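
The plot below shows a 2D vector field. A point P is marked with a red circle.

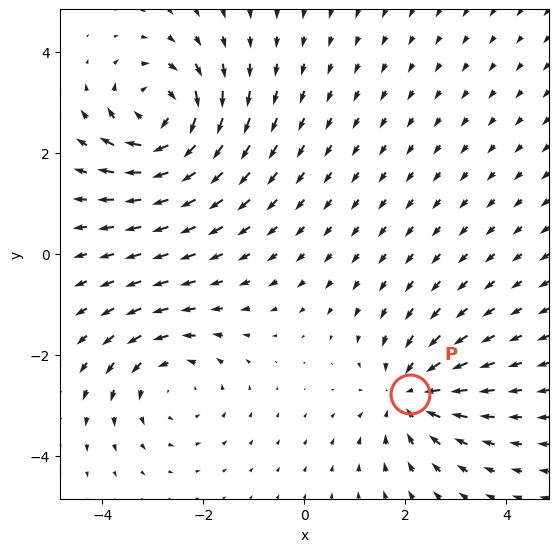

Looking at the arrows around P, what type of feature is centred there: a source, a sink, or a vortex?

At P (2.1, -2.8) the arrows converge inward. Divergence about -3, curl ≈0 — negative divergence with near-zero curl is a sink.

sink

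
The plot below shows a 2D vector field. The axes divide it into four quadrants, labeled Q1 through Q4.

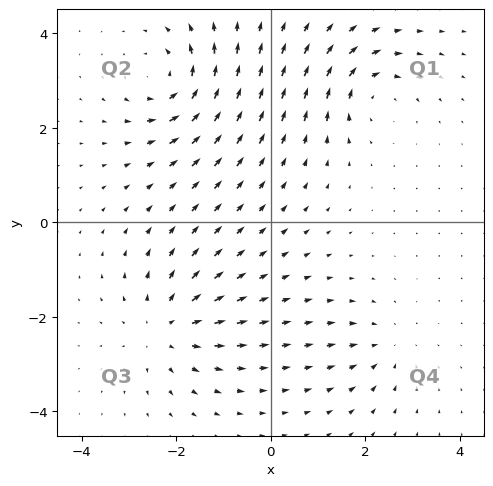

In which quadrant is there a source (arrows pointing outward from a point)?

The source sits at approximately (-2.2, -2.3), which lies in quadrant Q3. The divergence there is about +5, positive as expected for a source.

Q3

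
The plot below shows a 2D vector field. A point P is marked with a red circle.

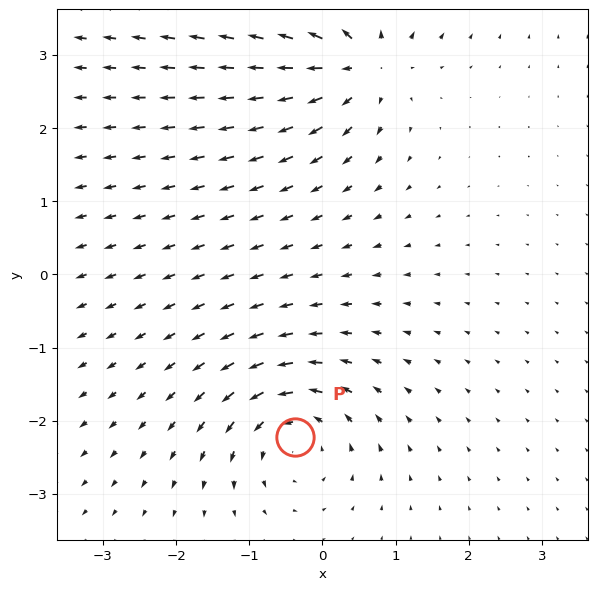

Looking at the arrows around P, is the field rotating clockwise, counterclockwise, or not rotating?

Near P at (-0.4, -2.2) the arrows circulate counterclockwise. The curl (z-component) there is about +4; positive curl means counterclockwise rotation.

counterclockwise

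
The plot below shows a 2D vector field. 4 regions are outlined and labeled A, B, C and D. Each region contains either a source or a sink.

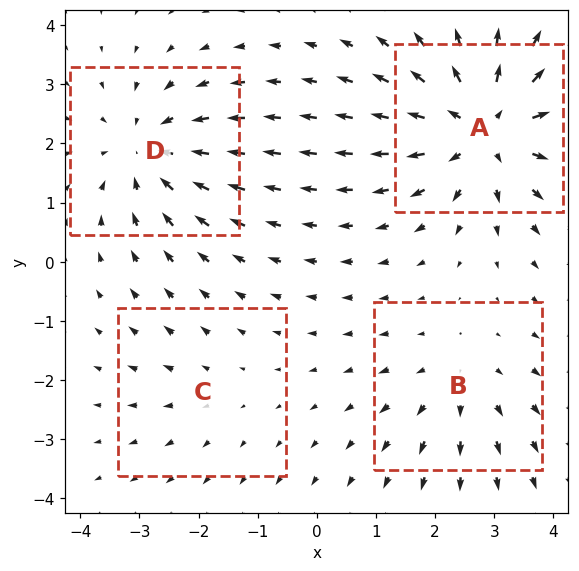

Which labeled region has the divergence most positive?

Divergence at each region's feature centre — A: about +6, B: about +3, C: about +2, D: about -4. Region A is most positive.

A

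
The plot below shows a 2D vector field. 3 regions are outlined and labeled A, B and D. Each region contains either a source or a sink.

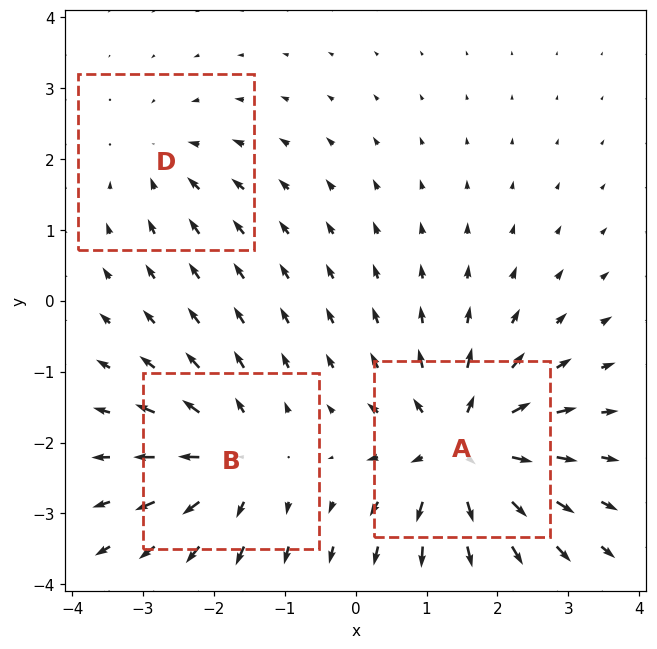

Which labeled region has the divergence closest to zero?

Divergence at each region's feature centre — A: about +6, B: about +4, D: about -2. Region D is closest to zero.

D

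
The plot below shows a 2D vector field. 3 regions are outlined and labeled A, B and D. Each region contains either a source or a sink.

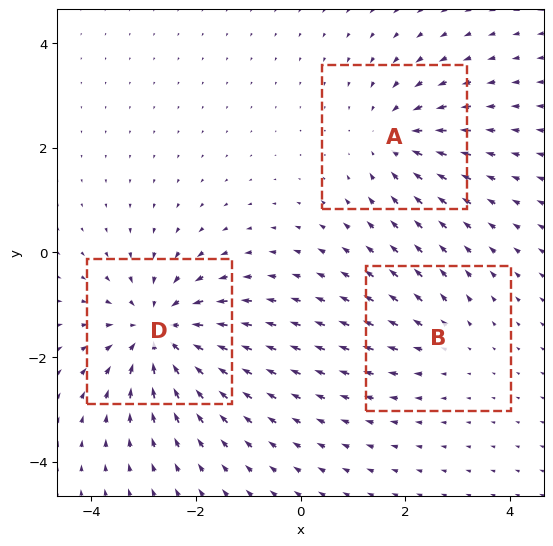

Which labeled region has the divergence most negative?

D

Divergence at each region's feature centre — A: about -3, B: about +2, D: about -5. Region D is most negative.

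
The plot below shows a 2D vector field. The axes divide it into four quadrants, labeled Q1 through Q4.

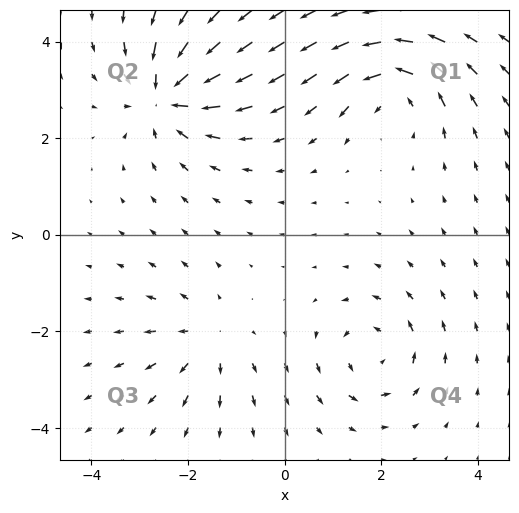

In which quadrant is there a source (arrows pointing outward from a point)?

The source sits at approximately (-1.6, -2.2), which lies in quadrant Q3. The divergence there is about +4, positive as expected for a source.

Q3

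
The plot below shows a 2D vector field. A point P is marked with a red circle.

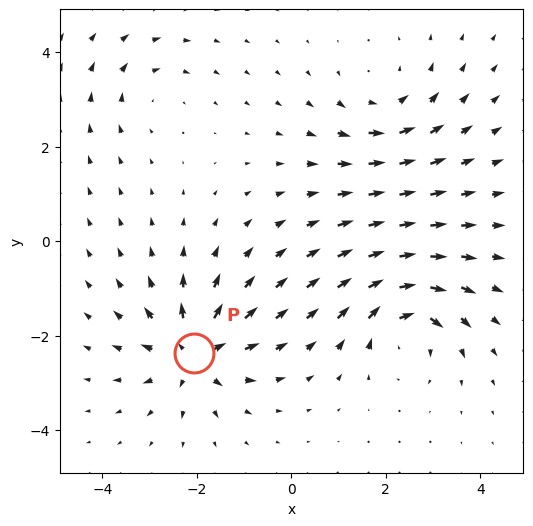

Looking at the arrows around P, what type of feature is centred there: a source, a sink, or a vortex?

source

At P (-2.1, -2.4) the arrows spread outward. Divergence about +6, curl ≈0 — positive divergence with near-zero curl is a source.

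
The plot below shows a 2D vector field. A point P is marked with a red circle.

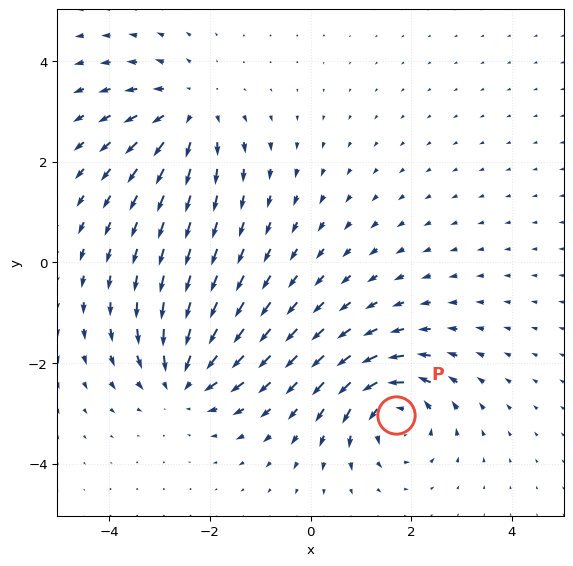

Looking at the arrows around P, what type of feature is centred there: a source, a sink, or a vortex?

vortex

At P (1.7, -3.0) the arrows circulate counterclockwise. Divergence ≈0, curl about +5 — near-zero divergence with nonzero curl is a vortex.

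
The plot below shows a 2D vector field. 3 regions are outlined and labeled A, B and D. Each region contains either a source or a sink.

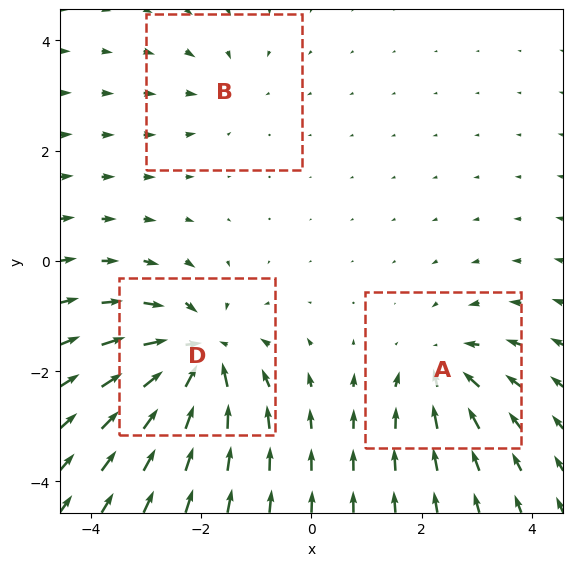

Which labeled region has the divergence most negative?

D

Divergence at each region's feature centre — A: about -4, B: about -2, D: about -6. Region D is most negative.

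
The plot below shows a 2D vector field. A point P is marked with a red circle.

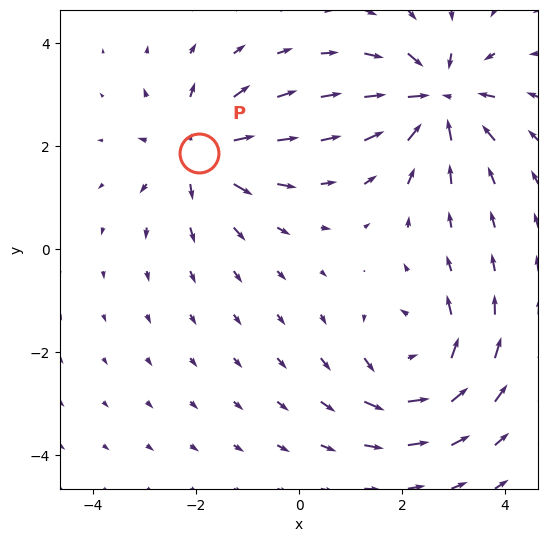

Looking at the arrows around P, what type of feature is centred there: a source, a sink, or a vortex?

source

At P (-2.0, 1.9) the arrows spread outward. Divergence about +4, curl ≈0 — positive divergence with near-zero curl is a source.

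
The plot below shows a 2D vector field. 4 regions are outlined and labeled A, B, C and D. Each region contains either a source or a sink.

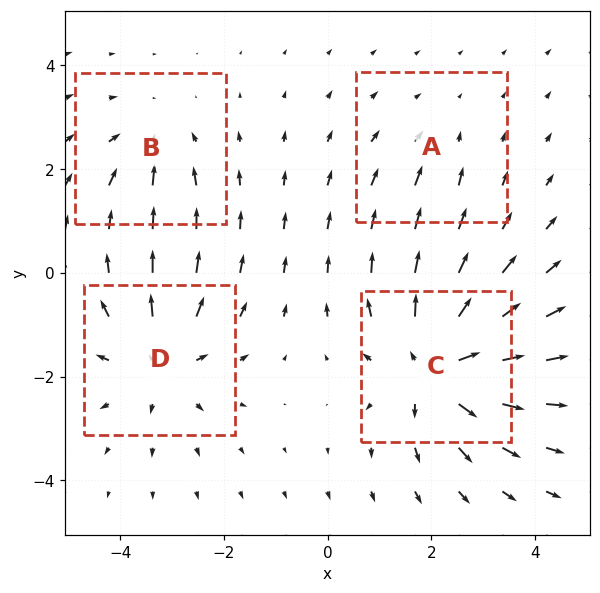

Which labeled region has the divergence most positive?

C

Divergence at each region's feature centre — A: about -2, B: about -3, C: about +7, D: about +5. Region C is most positive.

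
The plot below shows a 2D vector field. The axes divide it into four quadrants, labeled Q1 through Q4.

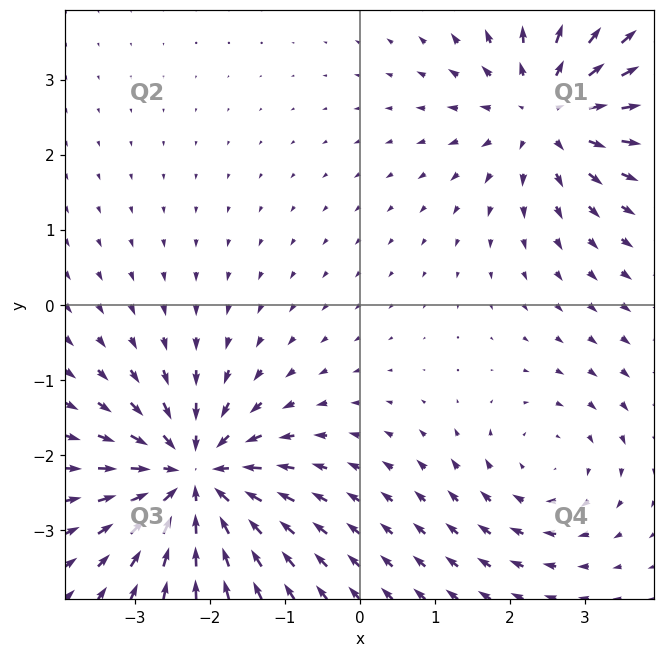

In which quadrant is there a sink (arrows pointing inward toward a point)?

The sink sits at approximately (-2.2, -2.3), which lies in quadrant Q3. The divergence there is about -6, negative as expected for a sink.

Q3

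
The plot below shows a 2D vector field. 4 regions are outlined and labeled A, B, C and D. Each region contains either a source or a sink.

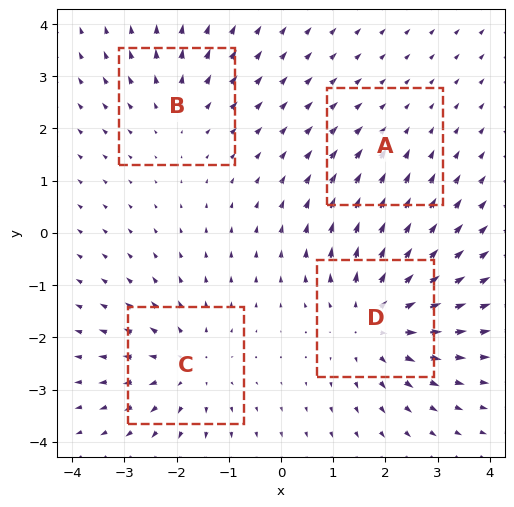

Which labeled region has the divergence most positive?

Divergence at each region's feature centre — A: about -2, B: about +3, C: about +4, D: about +5. Region D is most positive.

D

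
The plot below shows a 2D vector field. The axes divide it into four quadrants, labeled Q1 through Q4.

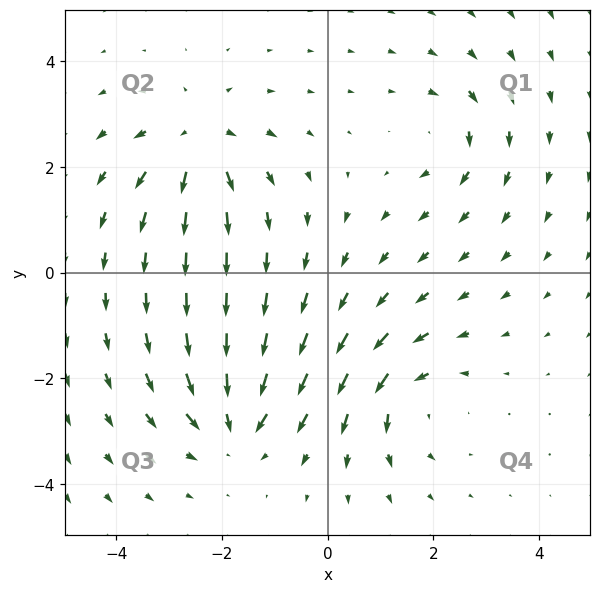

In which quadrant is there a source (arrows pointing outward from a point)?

The source sits at approximately (-2.4, 2.5), which lies in quadrant Q2. The divergence there is about +5, positive as expected for a source.

Q2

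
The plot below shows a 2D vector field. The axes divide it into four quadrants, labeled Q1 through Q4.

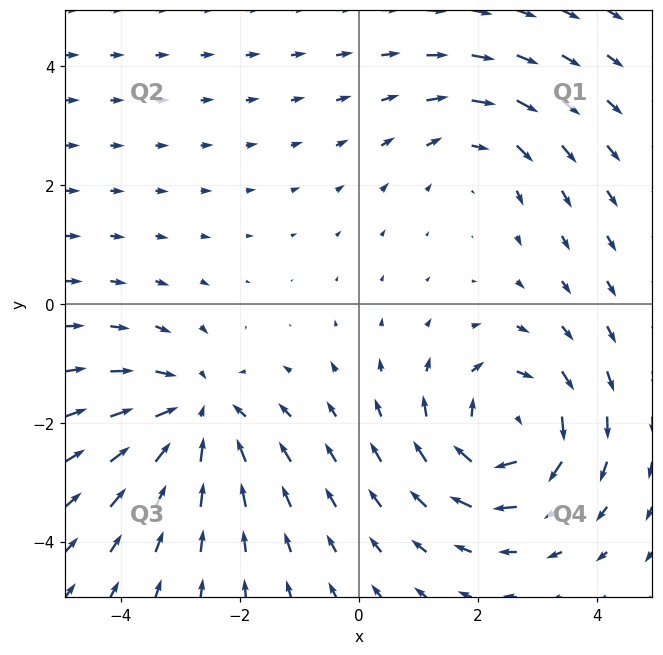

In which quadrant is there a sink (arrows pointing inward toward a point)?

The sink sits at approximately (-2.7, -1.9), which lies in quadrant Q3. The divergence there is about -4, negative as expected for a sink.

Q3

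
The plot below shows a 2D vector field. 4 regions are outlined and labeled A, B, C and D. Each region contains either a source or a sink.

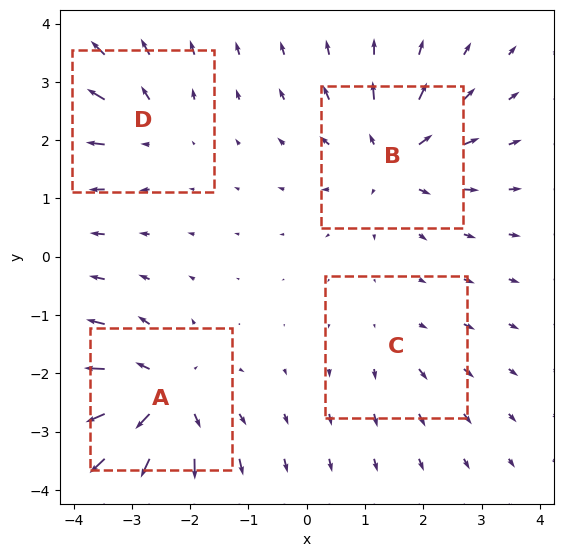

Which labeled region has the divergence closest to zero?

C

Divergence at each region's feature centre — A: about +7, B: about +6, C: about +2, D: about +4. Region C is closest to zero.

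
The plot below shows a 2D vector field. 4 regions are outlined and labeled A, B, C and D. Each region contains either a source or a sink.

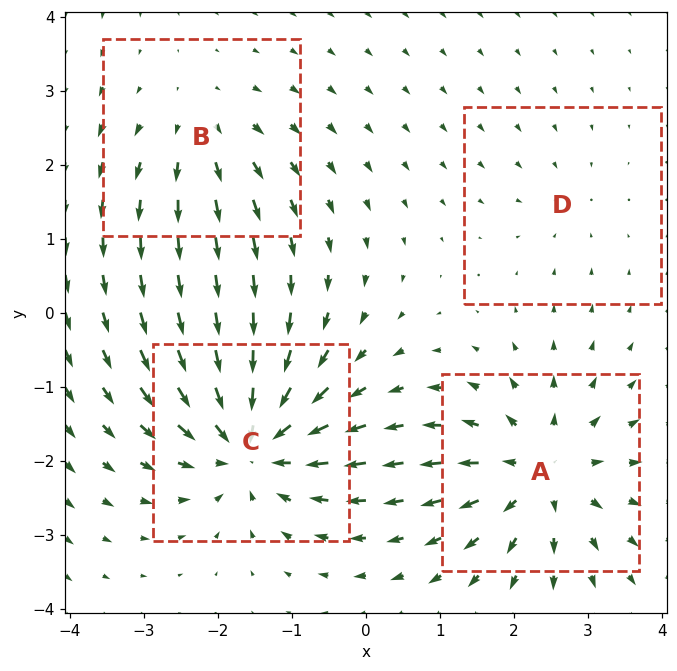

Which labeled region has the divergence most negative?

C

Divergence at each region's feature centre — A: about +6, B: about +4, C: about -7, D: about -2. Region C is most negative.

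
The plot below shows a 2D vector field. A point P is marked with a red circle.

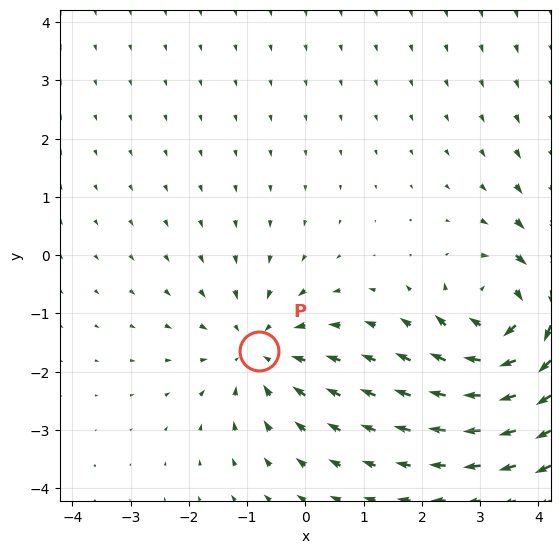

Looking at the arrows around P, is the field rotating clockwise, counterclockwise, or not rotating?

Near P at (-0.8, -1.6) the arrows show no circulation. The curl there is ≈0.

not rotating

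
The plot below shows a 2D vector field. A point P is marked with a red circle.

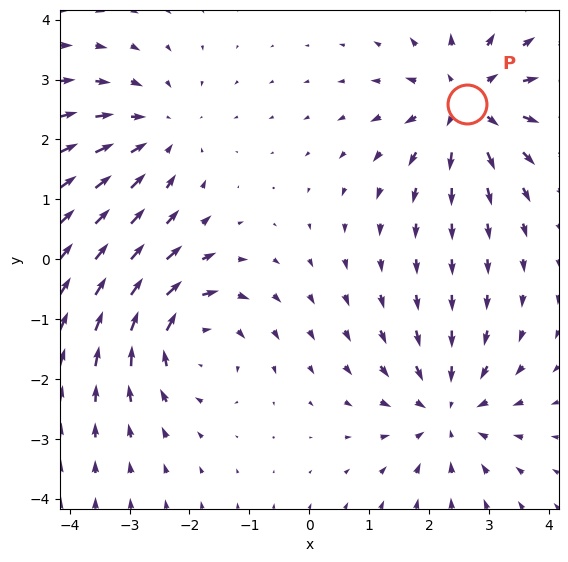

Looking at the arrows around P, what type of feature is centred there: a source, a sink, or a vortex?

source

At P (2.6, 2.6) the arrows spread outward. Divergence about +4, curl ≈0 — positive divergence with near-zero curl is a source.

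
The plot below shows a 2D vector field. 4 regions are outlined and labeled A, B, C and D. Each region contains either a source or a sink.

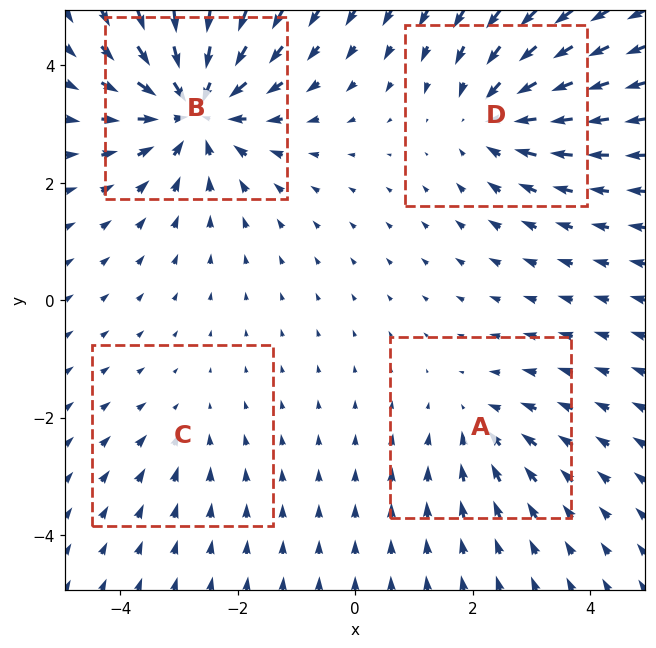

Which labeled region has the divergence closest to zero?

Divergence at each region's feature centre — A: about -3, B: about -7, C: about -2, D: about -5. Region C is closest to zero.

C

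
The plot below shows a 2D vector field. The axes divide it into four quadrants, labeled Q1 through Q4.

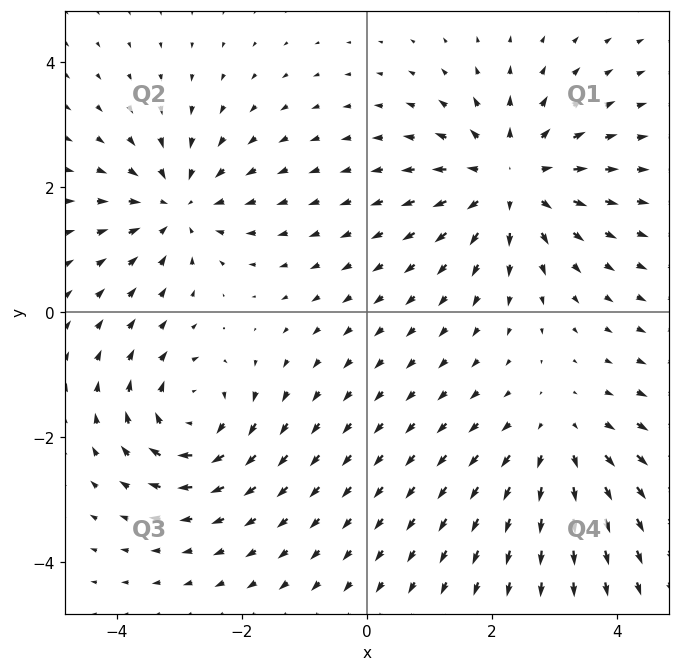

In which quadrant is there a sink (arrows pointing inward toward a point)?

Q2

The sink sits at approximately (-3.0, 1.7), which lies in quadrant Q2. The divergence there is about -4, negative as expected for a sink.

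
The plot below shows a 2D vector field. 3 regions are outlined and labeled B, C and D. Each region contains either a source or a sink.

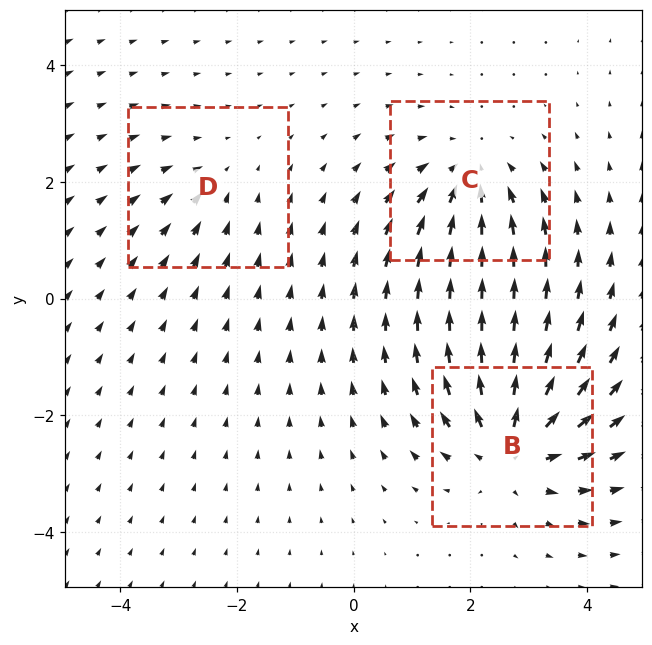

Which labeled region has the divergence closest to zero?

D

Divergence at each region's feature centre — B: about +5, C: about -3, D: about -2. Region D is closest to zero.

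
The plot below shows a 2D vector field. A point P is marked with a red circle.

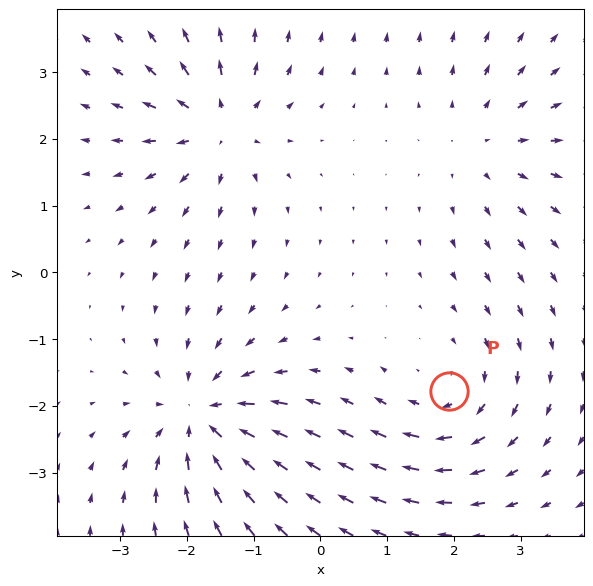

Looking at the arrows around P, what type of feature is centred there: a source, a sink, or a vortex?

vortex

At P (1.9, -1.8) the arrows circulate clockwise. Divergence ≈0, curl about -3 — near-zero divergence with nonzero curl is a vortex.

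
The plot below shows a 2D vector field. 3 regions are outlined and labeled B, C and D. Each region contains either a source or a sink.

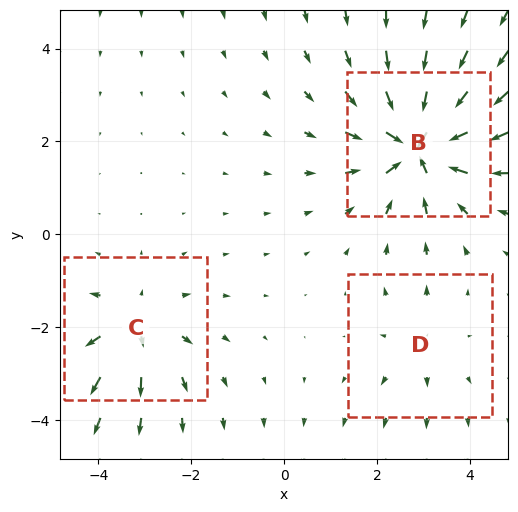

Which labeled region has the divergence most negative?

B

Divergence at each region's feature centre — B: about -6, C: about +3, D: about +2. Region B is most negative.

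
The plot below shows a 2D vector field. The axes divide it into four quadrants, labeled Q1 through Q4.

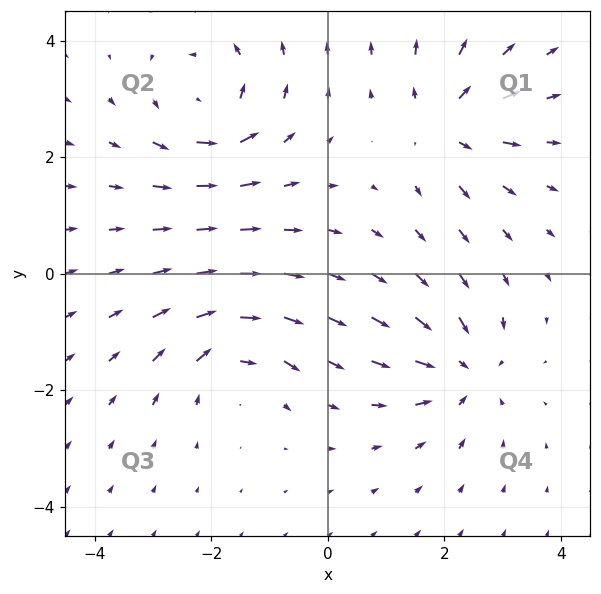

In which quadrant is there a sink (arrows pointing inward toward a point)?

Q4

The sink sits at approximately (2.3, -1.7), which lies in quadrant Q4. The divergence there is about -4, negative as expected for a sink.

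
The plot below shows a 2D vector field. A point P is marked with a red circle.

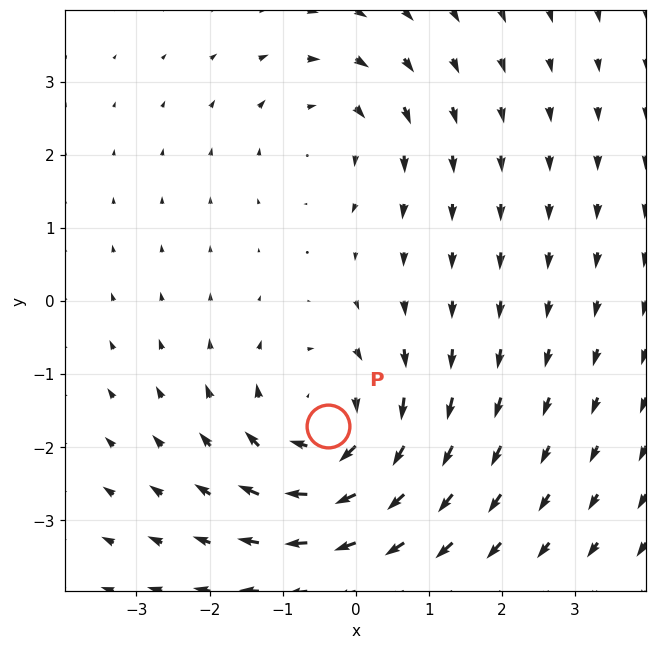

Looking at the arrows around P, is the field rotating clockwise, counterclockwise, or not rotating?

Near P at (-0.4, -1.7) the arrows circulate clockwise. The curl (z-component) there is about -4; negative curl means clockwise rotation.

clockwise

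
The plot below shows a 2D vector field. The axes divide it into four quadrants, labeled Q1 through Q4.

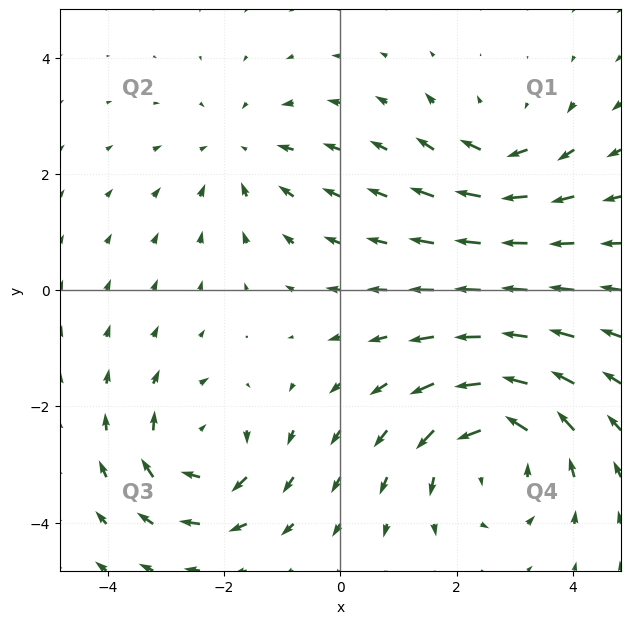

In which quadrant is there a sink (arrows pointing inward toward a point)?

Q2

The sink sits at approximately (-1.7, 2.4), which lies in quadrant Q2. The divergence there is about -2, negative as expected for a sink.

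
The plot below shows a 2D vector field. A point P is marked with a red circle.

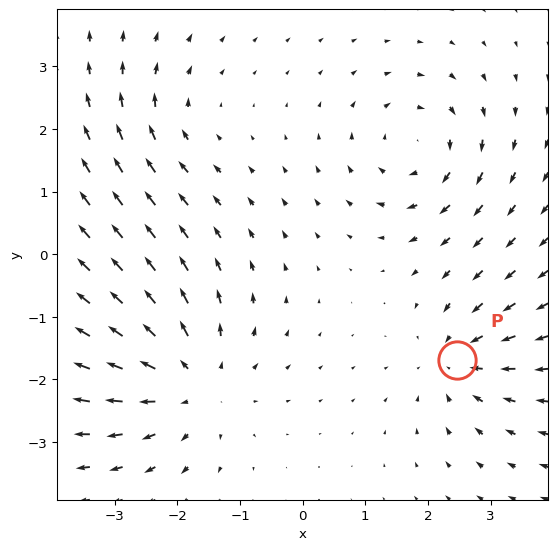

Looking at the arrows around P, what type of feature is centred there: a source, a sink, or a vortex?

sink

At P (2.5, -1.7) the arrows converge inward. Divergence about -4, curl ≈0 — negative divergence with near-zero curl is a sink.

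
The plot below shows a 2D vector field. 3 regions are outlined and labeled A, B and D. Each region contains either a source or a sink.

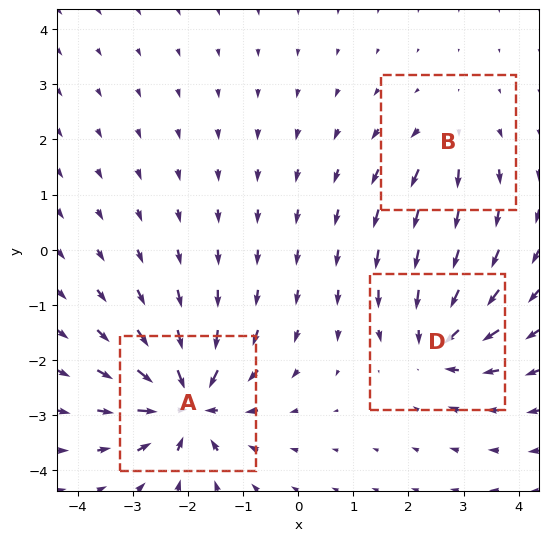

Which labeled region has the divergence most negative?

Divergence at each region's feature centre — A: about -6, B: about +3, D: about -4. Region A is most negative.

A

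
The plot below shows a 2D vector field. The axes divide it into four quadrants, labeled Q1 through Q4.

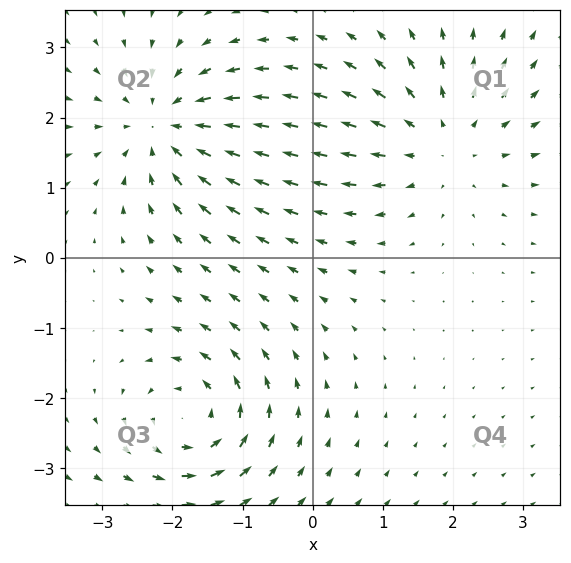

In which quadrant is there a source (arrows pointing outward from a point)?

The source sits at approximately (1.8, 1.7), which lies in quadrant Q1. The divergence there is about +4, positive as expected for a source.

Q1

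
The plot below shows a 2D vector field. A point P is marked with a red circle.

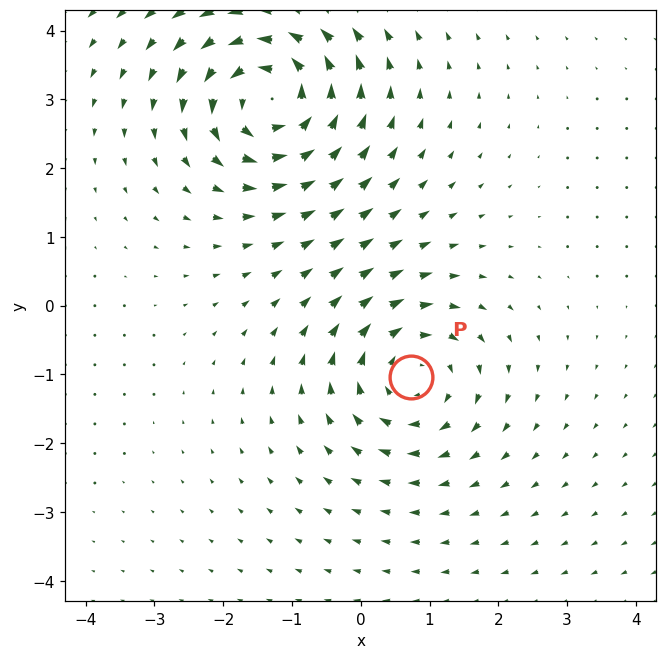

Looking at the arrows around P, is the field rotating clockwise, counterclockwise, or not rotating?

clockwise

Near P at (0.7, -1.0) the arrows circulate clockwise. The curl (z-component) there is about -4; negative curl means clockwise rotation.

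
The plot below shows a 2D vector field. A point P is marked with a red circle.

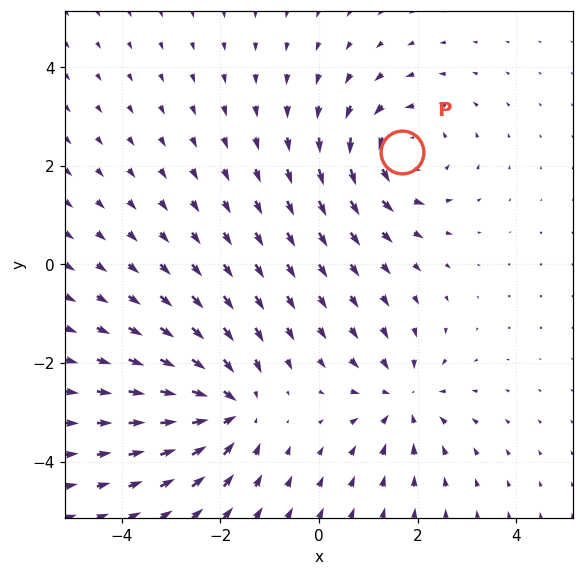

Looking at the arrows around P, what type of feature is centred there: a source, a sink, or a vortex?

vortex

At P (1.7, 2.3) the arrows circulate counterclockwise. Divergence ≈0, curl about +4 — near-zero divergence with nonzero curl is a vortex.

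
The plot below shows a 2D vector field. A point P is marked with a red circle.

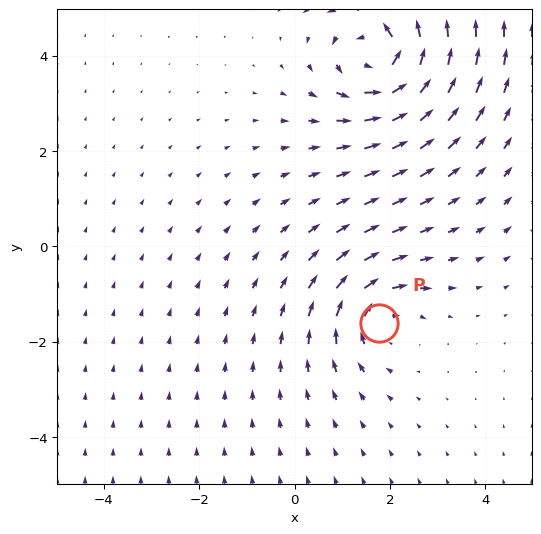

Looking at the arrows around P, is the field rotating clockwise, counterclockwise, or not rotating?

clockwise

Near P at (1.8, -1.6) the arrows circulate clockwise. The curl (z-component) there is about -3; negative curl means clockwise rotation.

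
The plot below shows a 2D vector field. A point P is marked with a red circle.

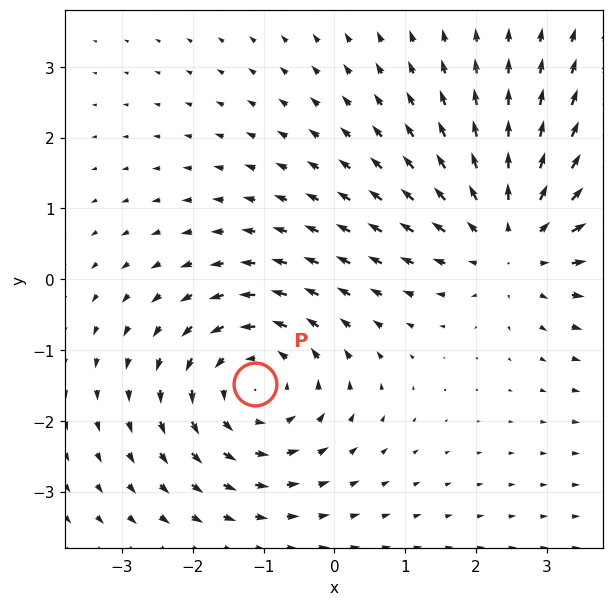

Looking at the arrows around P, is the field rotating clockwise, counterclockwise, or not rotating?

Near P at (-1.1, -1.5) the arrows circulate counterclockwise. The curl (z-component) there is about +4; positive curl means counterclockwise rotation.

counterclockwise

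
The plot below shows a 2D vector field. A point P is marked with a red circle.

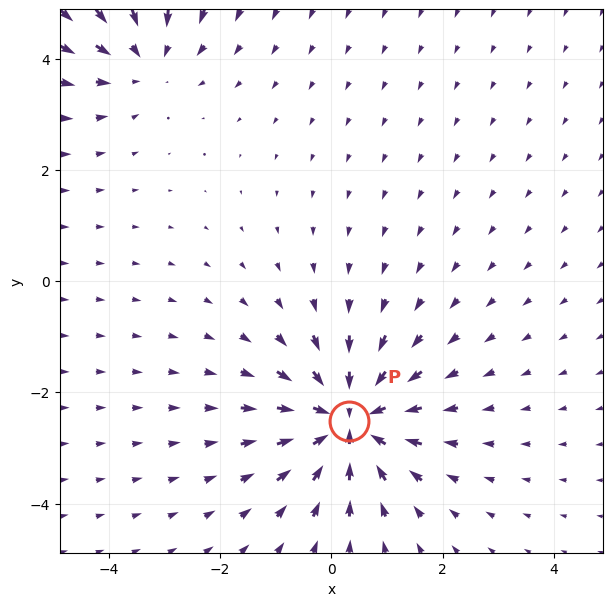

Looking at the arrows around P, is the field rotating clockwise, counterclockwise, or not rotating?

not rotating

Near P at (0.3, -2.5) the arrows show no circulation. The curl there is ≈0.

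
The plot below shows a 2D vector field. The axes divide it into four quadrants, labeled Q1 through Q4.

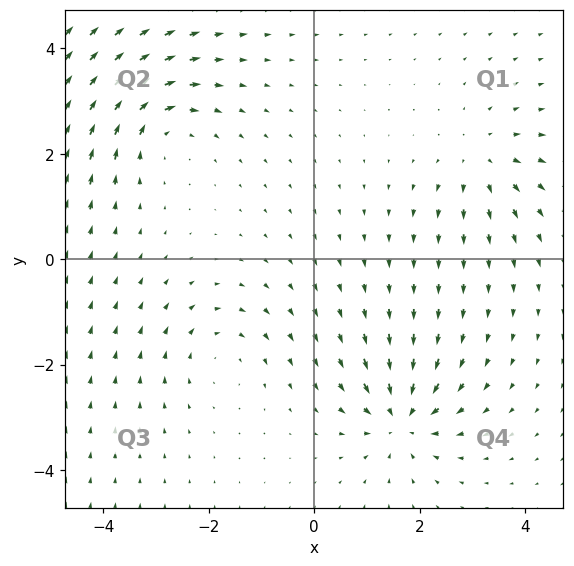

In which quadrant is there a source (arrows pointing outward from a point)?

The source sits at approximately (3.2, 1.9), which lies in quadrant Q1. The divergence there is about +4, positive as expected for a source.

Q1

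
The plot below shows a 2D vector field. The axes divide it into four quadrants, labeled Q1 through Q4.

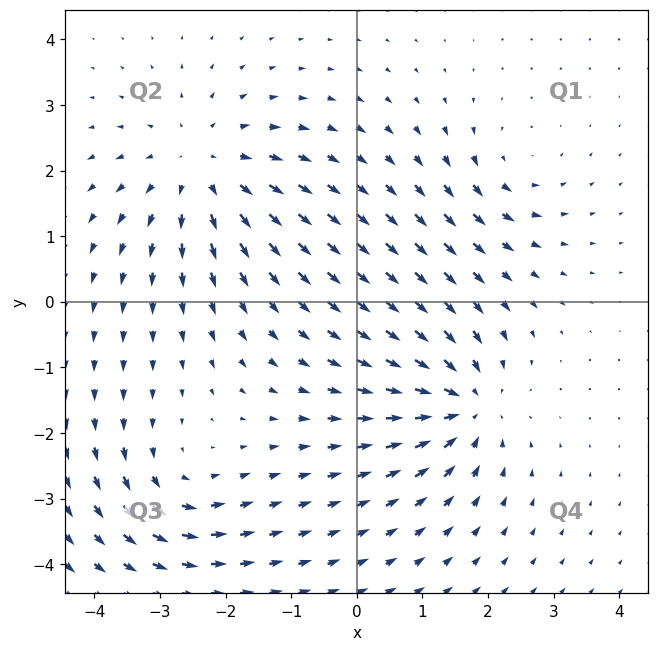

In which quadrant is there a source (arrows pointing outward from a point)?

The source sits at approximately (-2.4, 2.0), which lies in quadrant Q2. The divergence there is about +4, positive as expected for a source.

Q2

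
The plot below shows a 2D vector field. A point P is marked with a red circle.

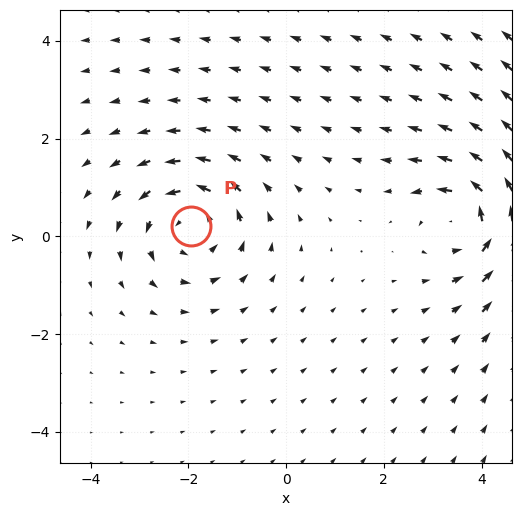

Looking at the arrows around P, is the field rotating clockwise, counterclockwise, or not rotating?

Near P at (-1.9, 0.2) the arrows circulate counterclockwise. The curl (z-component) there is about +3; positive curl means counterclockwise rotation.

counterclockwise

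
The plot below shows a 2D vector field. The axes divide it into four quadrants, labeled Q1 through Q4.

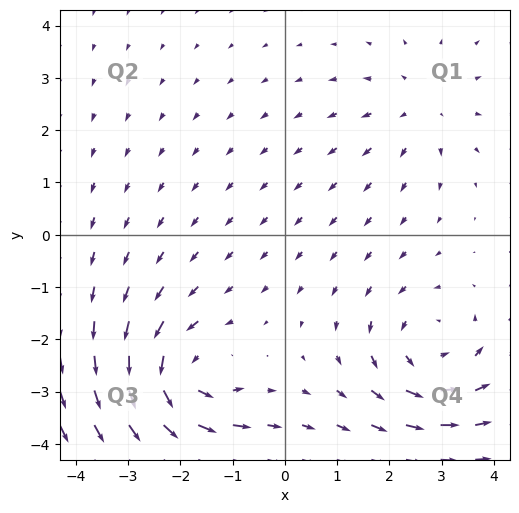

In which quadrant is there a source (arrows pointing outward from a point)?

Q1

The source sits at approximately (2.6, 2.4), which lies in quadrant Q1. The divergence there is about +3, positive as expected for a source.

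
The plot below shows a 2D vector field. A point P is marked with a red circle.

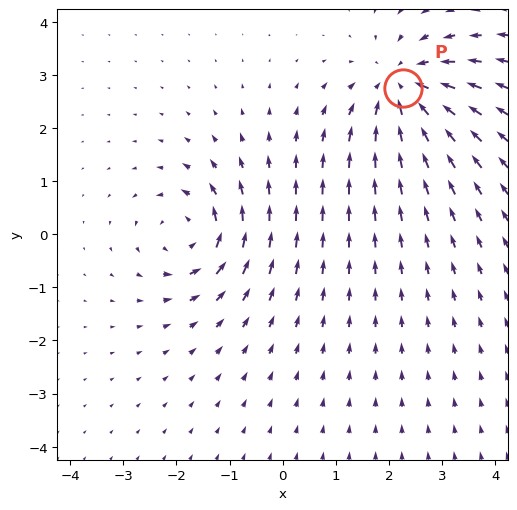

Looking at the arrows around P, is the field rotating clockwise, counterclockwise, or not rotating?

not rotating

Near P at (2.3, 2.7) the arrows show no circulation. The curl there is ≈0.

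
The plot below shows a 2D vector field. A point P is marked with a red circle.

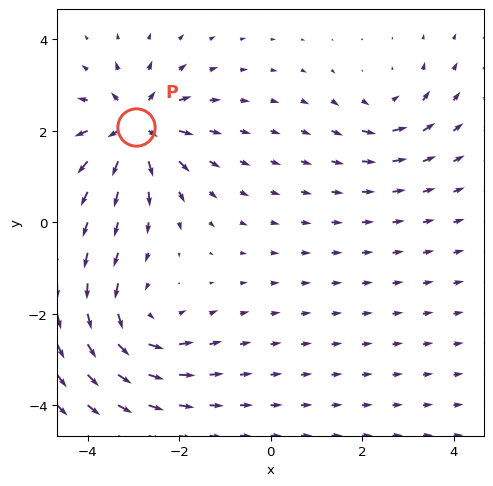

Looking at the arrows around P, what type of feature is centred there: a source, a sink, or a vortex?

At P (-2.9, 2.1) the arrows spread outward. Divergence about +7, curl ≈0 — positive divergence with near-zero curl is a source.

source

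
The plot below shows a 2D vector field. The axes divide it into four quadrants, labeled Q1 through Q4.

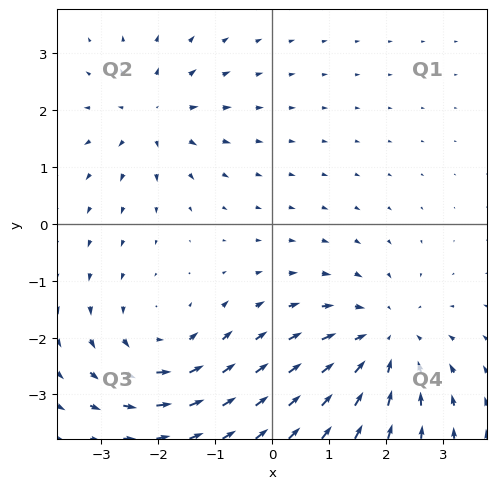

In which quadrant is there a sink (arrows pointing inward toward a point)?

Q4

The sink sits at approximately (2.0, -2.1), which lies in quadrant Q4. The divergence there is about -3, negative as expected for a sink.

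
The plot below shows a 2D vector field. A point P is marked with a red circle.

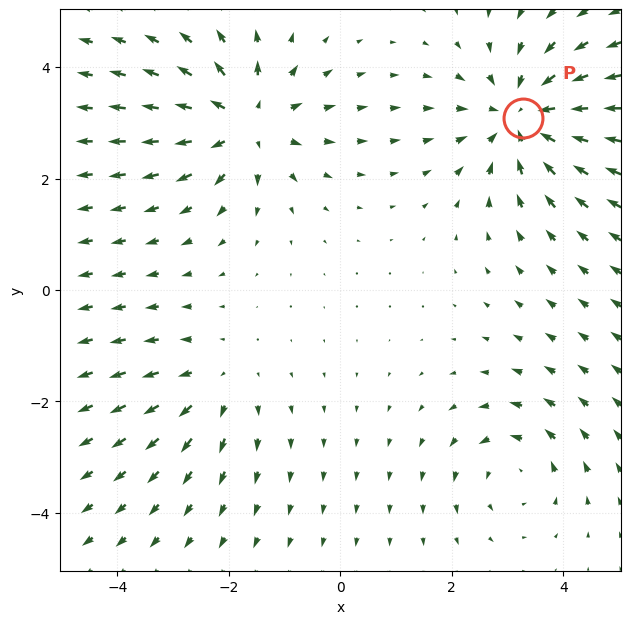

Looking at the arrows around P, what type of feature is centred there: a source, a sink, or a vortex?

At P (3.3, 3.1) the arrows converge inward. Divergence about -4, curl ≈0 — negative divergence with near-zero curl is a sink.

sink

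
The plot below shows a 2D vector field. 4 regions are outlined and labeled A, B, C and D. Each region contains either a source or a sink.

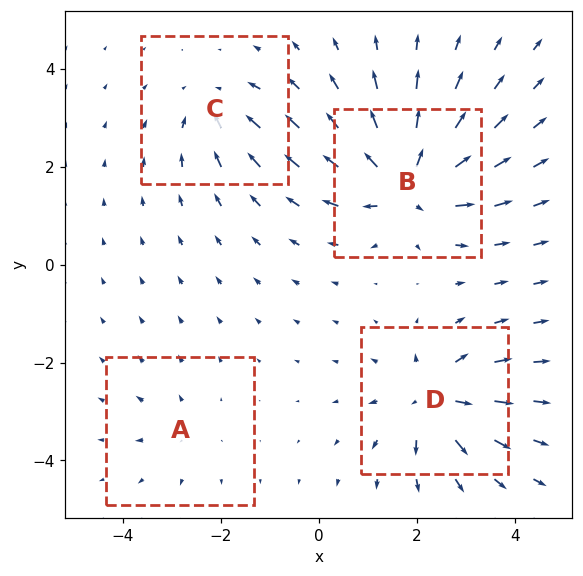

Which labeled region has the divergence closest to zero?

A

Divergence at each region's feature centre — A: about +3, B: about +8, C: about -4, D: about +6. Region A is closest to zero.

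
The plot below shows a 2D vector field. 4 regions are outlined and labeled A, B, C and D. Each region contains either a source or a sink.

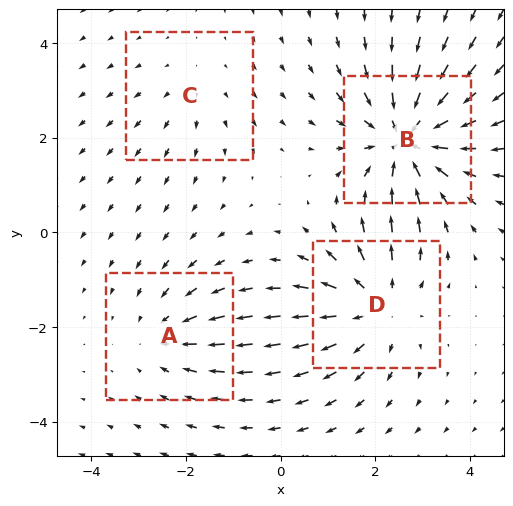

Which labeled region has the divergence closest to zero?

Divergence at each region's feature centre — A: about -3, B: about -6, C: about +2, D: about +4. Region C is closest to zero.

C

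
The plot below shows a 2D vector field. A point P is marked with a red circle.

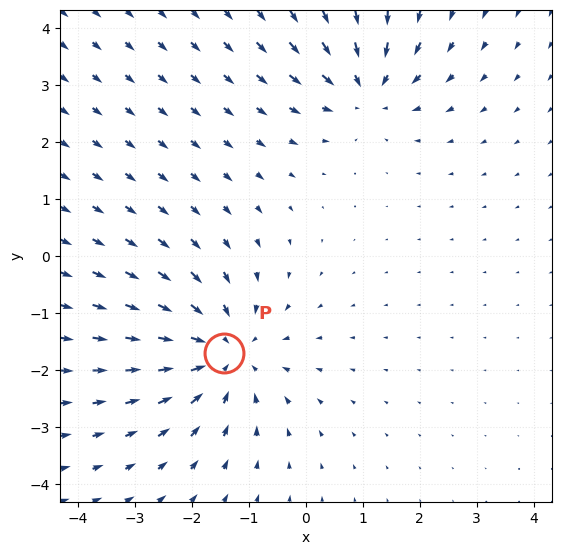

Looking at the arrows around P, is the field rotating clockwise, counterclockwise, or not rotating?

not rotating

Near P at (-1.4, -1.7) the arrows show no circulation. The curl there is ≈0.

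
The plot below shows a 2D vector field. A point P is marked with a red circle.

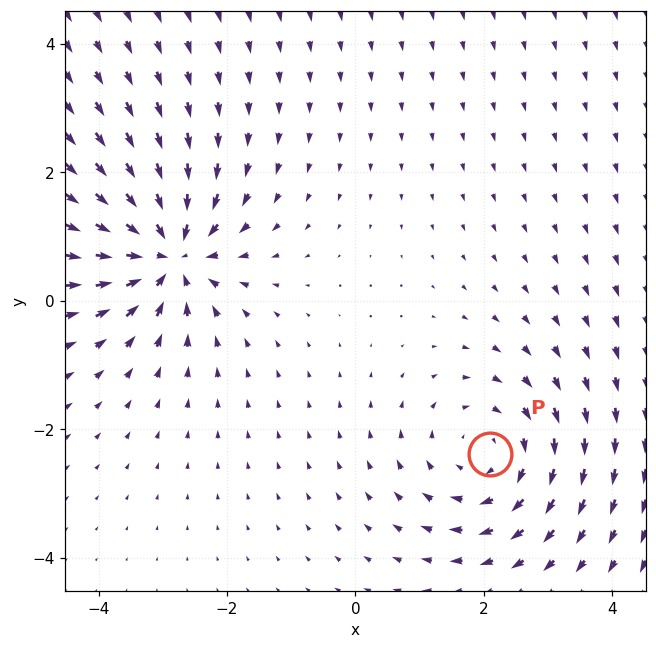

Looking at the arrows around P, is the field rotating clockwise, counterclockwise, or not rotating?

Near P at (2.1, -2.4) the arrows circulate clockwise. The curl (z-component) there is about -3; negative curl means clockwise rotation.

clockwise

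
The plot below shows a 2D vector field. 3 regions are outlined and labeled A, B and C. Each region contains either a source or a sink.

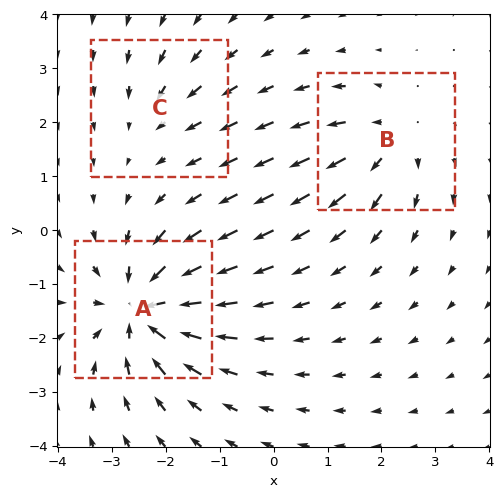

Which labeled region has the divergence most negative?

A

Divergence at each region's feature centre — A: about -6, B: about +3, C: about -2. Region A is most negative.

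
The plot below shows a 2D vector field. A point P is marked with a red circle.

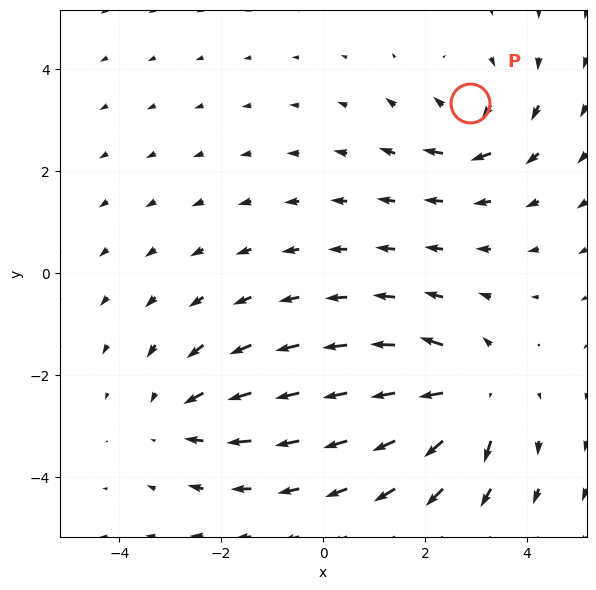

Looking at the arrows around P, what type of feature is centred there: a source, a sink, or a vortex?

vortex

At P (2.9, 3.3) the arrows circulate clockwise. Divergence ≈0, curl about -4 — near-zero divergence with nonzero curl is a vortex.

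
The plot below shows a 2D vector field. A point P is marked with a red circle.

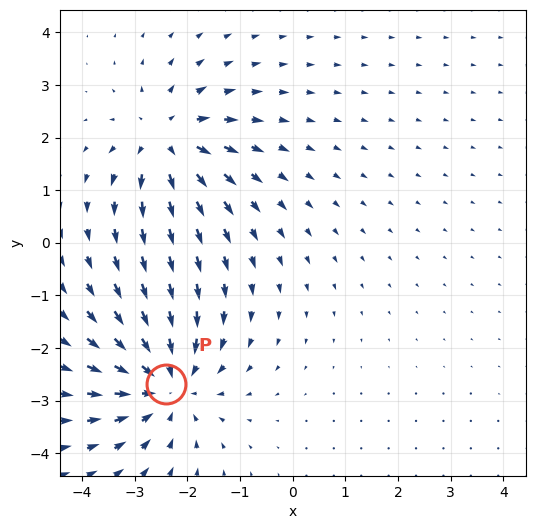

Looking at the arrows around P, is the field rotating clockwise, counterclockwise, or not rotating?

not rotating

Near P at (-2.4, -2.7) the arrows show no circulation. The curl there is ≈0.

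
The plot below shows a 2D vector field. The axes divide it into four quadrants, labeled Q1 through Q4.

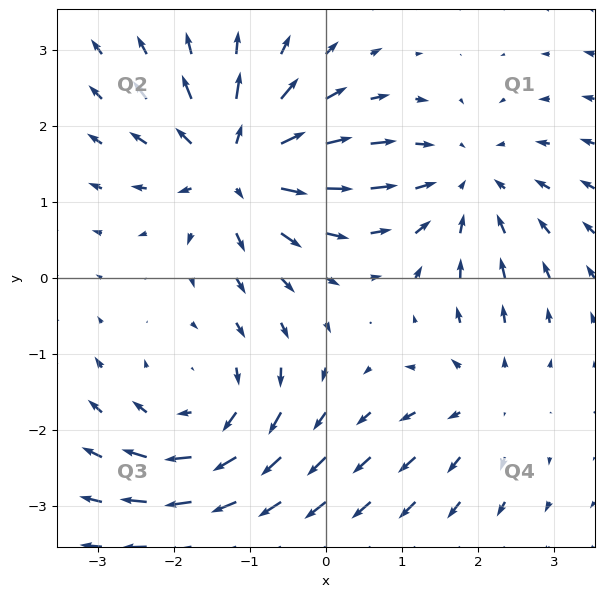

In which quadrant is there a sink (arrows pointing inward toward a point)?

The sink sits at approximately (1.8, 1.3), which lies in quadrant Q1. The divergence there is about -3, negative as expected for a sink.

Q1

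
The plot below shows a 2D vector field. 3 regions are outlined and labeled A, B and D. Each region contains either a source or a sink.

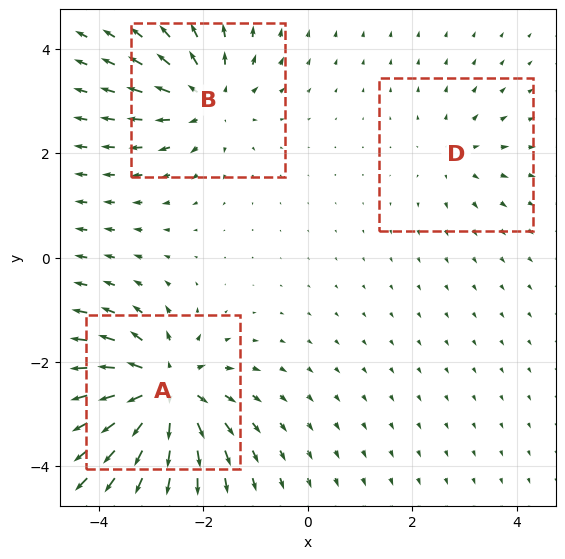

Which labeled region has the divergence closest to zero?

Divergence at each region's feature centre — A: about +6, B: about +4, D: about +2. Region D is closest to zero.

D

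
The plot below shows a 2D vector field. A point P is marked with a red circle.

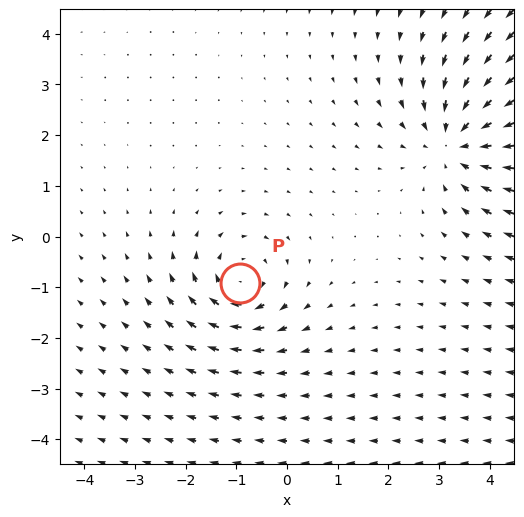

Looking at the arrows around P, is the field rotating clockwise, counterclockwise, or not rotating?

clockwise

Near P at (-0.9, -0.9) the arrows circulate clockwise. The curl (z-component) there is about -4; negative curl means clockwise rotation.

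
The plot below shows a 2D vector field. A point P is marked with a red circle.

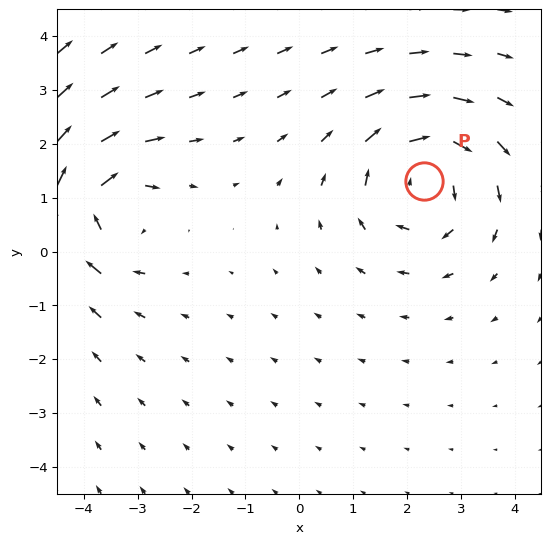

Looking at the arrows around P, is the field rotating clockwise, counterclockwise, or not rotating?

clockwise

Near P at (2.3, 1.3) the arrows circulate clockwise. The curl (z-component) there is about -3; negative curl means clockwise rotation.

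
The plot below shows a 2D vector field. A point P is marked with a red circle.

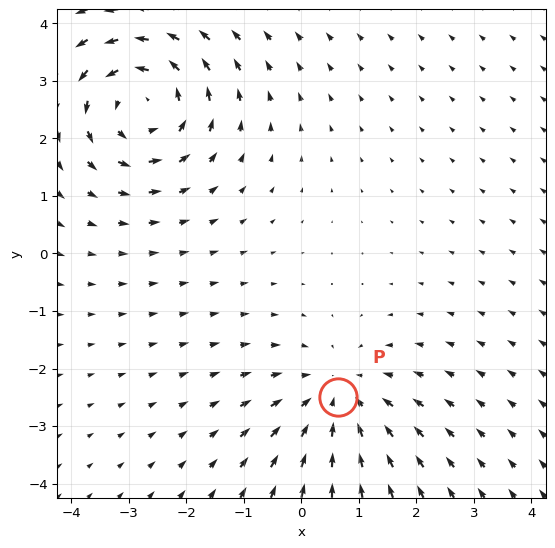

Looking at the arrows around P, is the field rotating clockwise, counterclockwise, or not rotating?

not rotating

Near P at (0.6, -2.5) the arrows show no circulation. The curl there is ≈0.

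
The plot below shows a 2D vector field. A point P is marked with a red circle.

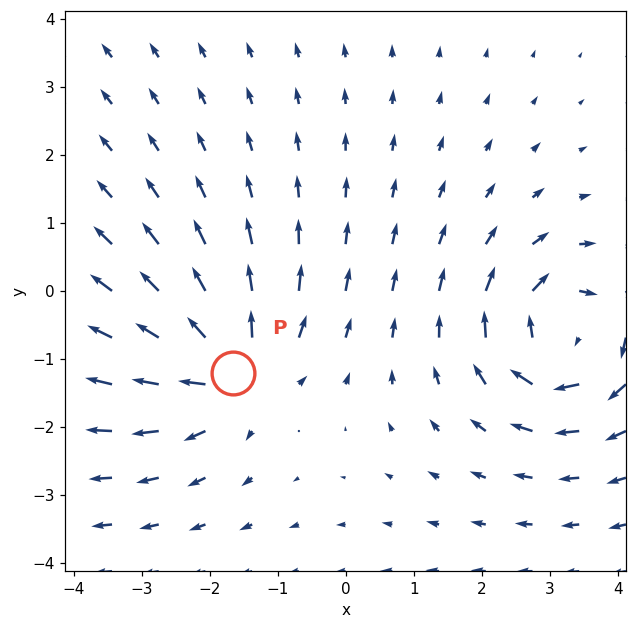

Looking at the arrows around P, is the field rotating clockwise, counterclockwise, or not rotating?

not rotating

Near P at (-1.7, -1.2) the arrows show no circulation. The curl there is ≈0.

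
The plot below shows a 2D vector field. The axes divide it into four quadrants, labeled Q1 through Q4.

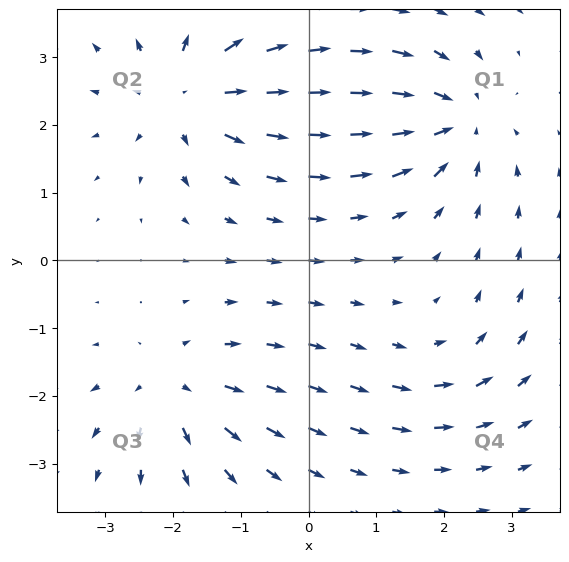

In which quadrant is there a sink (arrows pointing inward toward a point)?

Q1

The sink sits at approximately (2.2, 2.0), which lies in quadrant Q1. The divergence there is about -5, negative as expected for a sink.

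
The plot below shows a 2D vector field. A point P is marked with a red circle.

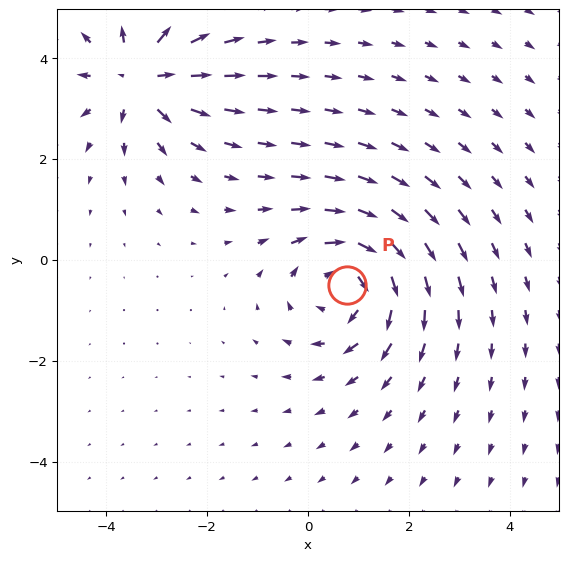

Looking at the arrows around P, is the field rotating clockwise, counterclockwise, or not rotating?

Near P at (0.8, -0.5) the arrows circulate clockwise. The curl (z-component) there is about -5; negative curl means clockwise rotation.

clockwise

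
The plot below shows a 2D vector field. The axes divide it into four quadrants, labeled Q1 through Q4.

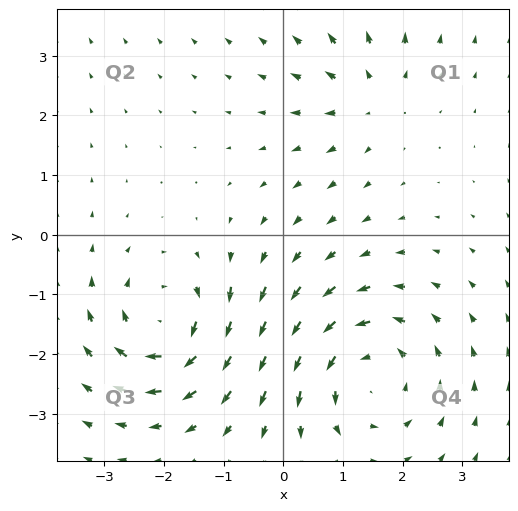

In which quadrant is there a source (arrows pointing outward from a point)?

The source sits at approximately (1.5, 2.3), which lies in quadrant Q1. The divergence there is about +3, positive as expected for a source.

Q1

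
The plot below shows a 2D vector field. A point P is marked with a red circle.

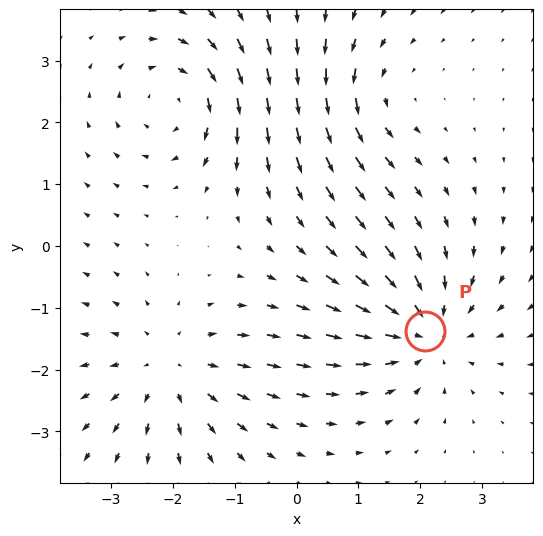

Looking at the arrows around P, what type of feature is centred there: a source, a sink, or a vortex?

sink

At P (2.1, -1.4) the arrows converge inward. Divergence about -5, curl ≈0 — negative divergence with near-zero curl is a sink.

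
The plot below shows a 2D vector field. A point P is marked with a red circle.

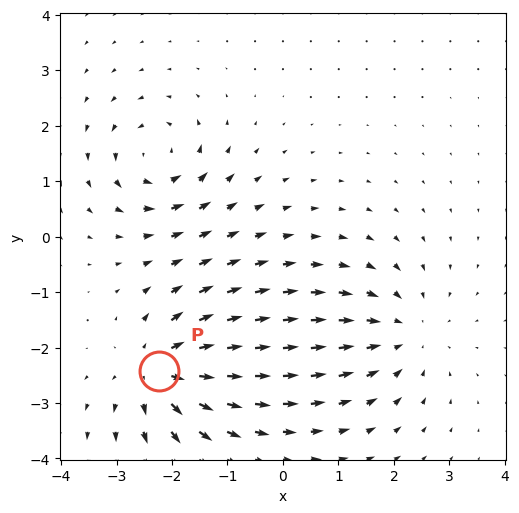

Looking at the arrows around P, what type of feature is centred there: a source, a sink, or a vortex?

At P (-2.2, -2.4) the arrows spread outward. Divergence about +5, curl ≈0 — positive divergence with near-zero curl is a source.

source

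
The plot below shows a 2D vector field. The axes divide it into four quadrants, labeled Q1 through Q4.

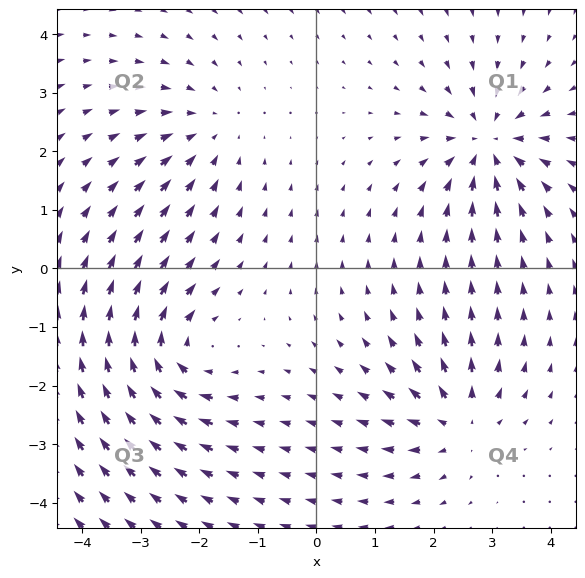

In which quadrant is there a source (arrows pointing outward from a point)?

Q4

The source sits at approximately (2.4, -2.6), which lies in quadrant Q4. The divergence there is about +4, positive as expected for a source.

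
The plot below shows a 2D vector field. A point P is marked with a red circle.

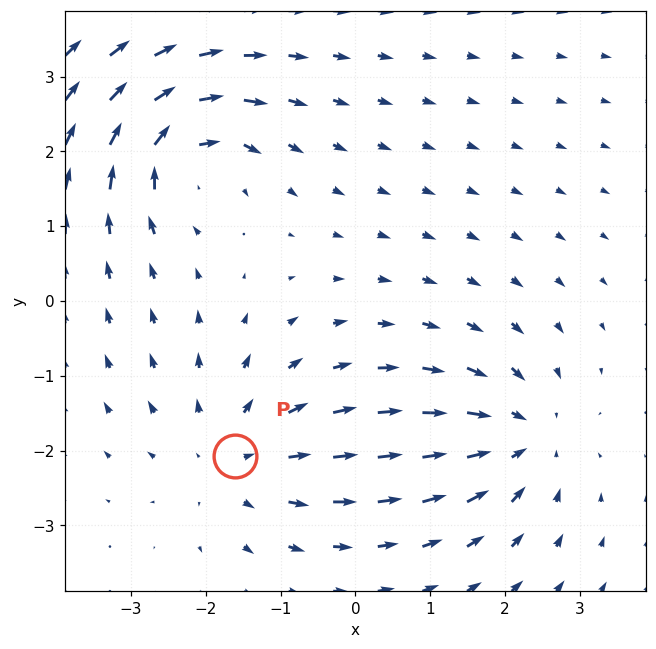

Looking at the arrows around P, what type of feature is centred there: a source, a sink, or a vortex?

At P (-1.6, -2.1) the arrows spread outward. Divergence about +2, curl ≈0 — positive divergence with near-zero curl is a source.

source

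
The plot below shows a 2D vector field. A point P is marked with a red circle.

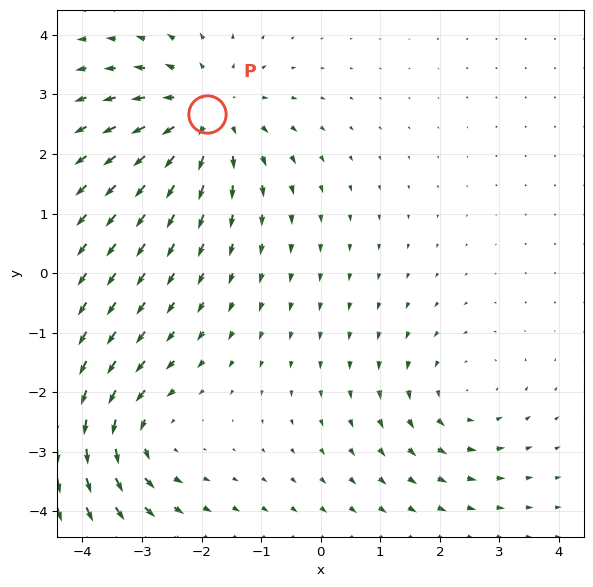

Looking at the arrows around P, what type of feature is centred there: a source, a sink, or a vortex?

At P (-1.9, 2.7) the arrows spread outward. Divergence about +4, curl ≈0 — positive divergence with near-zero curl is a source.

source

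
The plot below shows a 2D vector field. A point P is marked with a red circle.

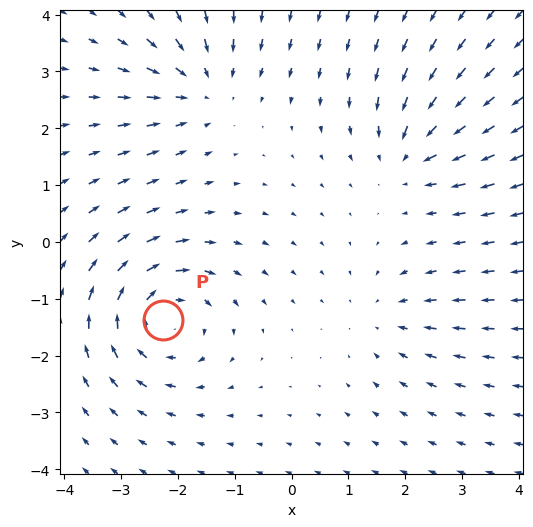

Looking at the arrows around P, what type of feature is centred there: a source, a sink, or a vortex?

At P (-2.3, -1.4) the arrows circulate clockwise. Divergence ≈0, curl about -5 — near-zero divergence with nonzero curl is a vortex.

vortex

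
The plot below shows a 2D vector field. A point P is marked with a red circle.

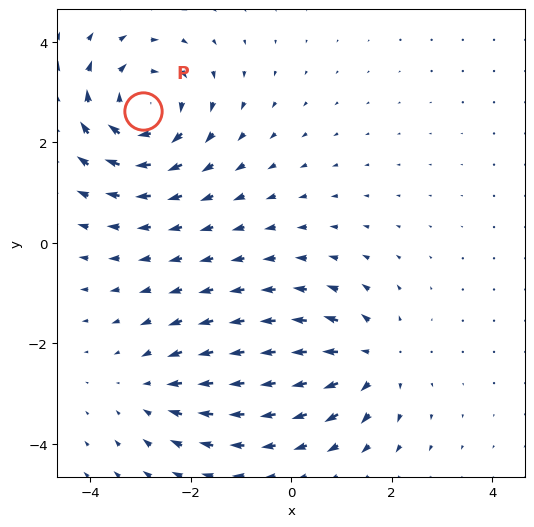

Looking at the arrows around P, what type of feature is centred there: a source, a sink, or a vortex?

At P (-2.9, 2.6) the arrows circulate clockwise. Divergence ≈0, curl about -5 — near-zero divergence with nonzero curl is a vortex.

vortex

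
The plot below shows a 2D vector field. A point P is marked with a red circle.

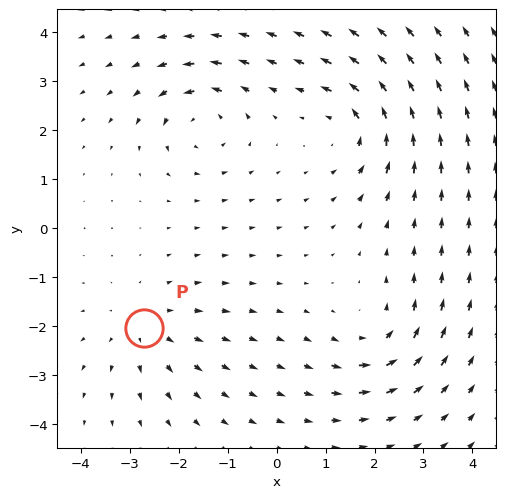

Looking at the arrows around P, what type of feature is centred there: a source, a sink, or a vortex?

source

At P (-2.7, -2.0) the arrows spread outward. Divergence about +3, curl ≈0 — positive divergence with near-zero curl is a source.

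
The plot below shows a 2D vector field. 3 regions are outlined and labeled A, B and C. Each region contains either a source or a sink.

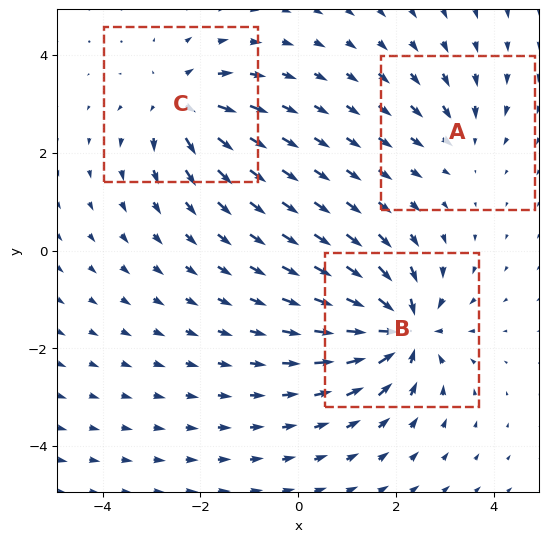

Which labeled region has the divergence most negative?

Divergence at each region's feature centre — A: about -2, B: about -6, C: about +4. Region B is most negative.

B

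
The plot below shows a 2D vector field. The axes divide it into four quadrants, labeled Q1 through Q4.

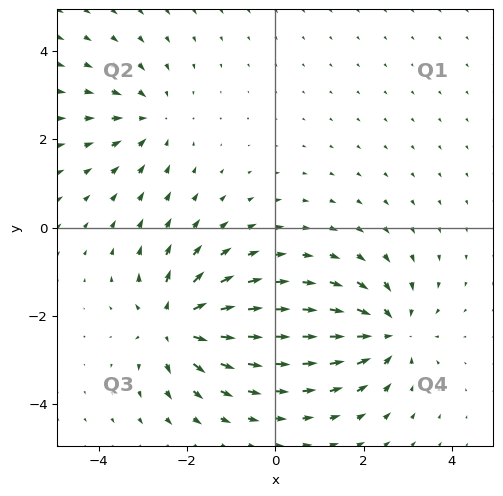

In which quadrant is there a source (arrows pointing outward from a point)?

The source sits at approximately (-2.3, -2.2), which lies in quadrant Q3. The divergence there is about +5, positive as expected for a source.

Q3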